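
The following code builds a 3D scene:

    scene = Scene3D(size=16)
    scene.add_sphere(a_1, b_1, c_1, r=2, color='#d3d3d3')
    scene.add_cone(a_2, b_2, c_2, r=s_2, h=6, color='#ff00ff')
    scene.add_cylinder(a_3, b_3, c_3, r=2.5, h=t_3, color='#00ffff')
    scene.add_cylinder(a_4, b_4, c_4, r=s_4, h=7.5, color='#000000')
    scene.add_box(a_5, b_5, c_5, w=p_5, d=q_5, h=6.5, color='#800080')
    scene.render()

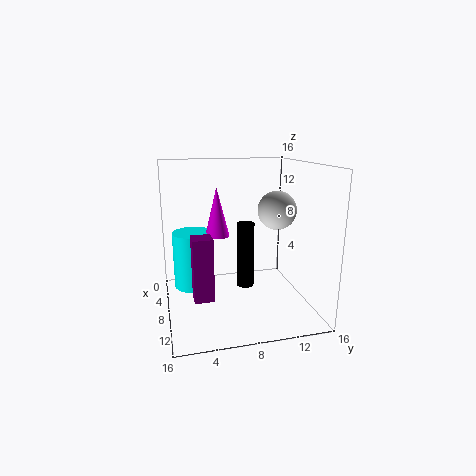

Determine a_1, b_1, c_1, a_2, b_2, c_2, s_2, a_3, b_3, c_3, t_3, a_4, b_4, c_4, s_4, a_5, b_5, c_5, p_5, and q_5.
a_1 = 10.5, b_1 = 11.5, c_1 = 11.5, a_2 = 3.5, b_2 = 6.5, c_2 = 7, s_2 = 1.5, a_3 = 3, b_3 = 3.5, c_3 = 0.5, t_3 = 7, a_4 = 7.5, b_4 = 9, c_4 = 2, s_4 = 1, a_5 = 10.5, b_5 = 2.5, c_5 = 3, p_5 = 2, q_5 = 2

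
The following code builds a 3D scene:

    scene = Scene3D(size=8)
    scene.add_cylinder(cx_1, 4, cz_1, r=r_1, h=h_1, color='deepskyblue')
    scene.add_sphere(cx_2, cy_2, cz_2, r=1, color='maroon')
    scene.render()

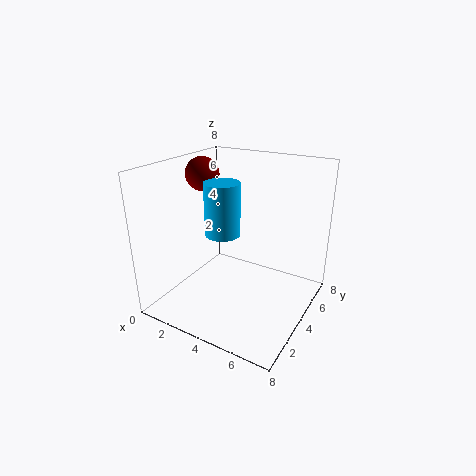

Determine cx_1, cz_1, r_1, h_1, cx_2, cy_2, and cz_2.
cx_1 = 3, cz_1 = 4, r_1 = 1, h_1 = 3, cx_2 = 1, cy_2 = 5, cz_2 = 7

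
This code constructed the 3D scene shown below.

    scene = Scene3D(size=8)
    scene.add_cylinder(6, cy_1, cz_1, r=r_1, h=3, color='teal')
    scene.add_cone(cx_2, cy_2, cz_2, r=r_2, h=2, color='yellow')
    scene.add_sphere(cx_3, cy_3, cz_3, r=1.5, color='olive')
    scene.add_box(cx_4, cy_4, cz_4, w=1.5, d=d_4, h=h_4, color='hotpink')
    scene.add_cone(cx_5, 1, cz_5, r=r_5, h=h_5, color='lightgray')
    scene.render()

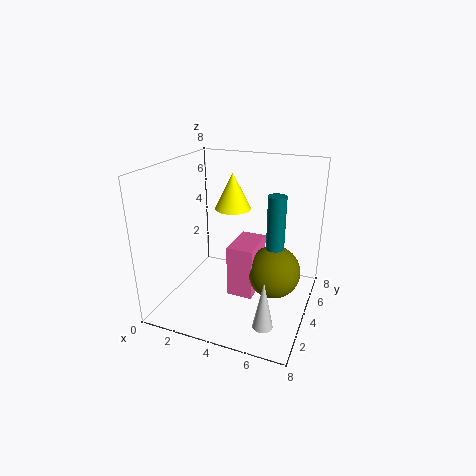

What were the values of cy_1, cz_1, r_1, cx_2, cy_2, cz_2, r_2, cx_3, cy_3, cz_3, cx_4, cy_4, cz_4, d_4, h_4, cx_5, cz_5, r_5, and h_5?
cy_1 = 4.5, cz_1 = 3.5, r_1 = 0.5, cx_2 = 3.5, cy_2 = 4.5, cz_2 = 5.5, r_2 = 1, cx_3 = 6, cy_3 = 4.5, cz_3 = 2, cx_4 = 3.5, cy_4 = 3.5, cz_4 = 0.5, d_4 = 2.5, h_4 = 3, cx_5 = 6.5, cz_5 = 1, r_5 = 0.5, h_5 = 2.5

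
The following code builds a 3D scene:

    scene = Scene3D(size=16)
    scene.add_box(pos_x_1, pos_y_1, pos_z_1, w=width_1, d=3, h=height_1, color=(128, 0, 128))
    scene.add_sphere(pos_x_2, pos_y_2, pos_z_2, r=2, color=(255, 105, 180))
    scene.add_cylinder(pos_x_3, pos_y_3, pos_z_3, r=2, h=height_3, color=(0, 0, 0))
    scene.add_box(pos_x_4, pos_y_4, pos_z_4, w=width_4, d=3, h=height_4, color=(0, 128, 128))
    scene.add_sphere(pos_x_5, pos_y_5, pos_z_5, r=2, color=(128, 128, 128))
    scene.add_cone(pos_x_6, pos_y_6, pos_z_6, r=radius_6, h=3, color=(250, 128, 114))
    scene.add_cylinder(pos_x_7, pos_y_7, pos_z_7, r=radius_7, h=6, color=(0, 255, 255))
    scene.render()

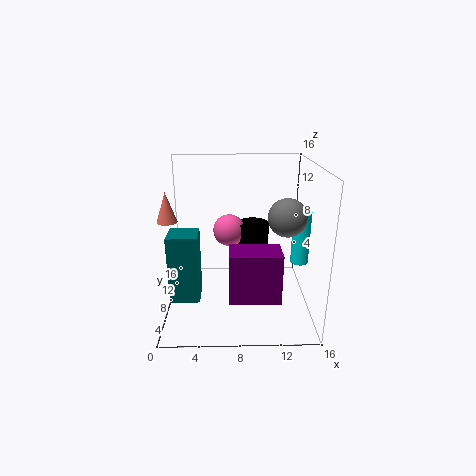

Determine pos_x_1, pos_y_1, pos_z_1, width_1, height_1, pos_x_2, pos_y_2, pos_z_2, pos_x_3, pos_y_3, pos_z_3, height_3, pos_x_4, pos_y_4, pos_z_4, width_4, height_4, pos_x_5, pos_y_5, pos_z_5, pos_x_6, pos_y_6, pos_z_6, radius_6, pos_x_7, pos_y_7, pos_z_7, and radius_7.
pos_x_1 = 7, pos_y_1 = 1, pos_z_1 = 4, width_1 = 5, height_1 = 5, pos_x_2 = 7, pos_y_2 = 13, pos_z_2 = 7, pos_x_3 = 10, pos_y_3 = 13, pos_z_3 = 2, height_3 = 6, pos_x_4 = 1, pos_y_4 = 3, pos_z_4 = 3, width_4 = 3, height_4 = 7, pos_x_5 = 13, pos_y_5 = 6, pos_z_5 = 11, pos_x_6 = 1, pos_y_6 = 5, pos_z_6 = 11, radius_6 = 1, pos_x_7 = 15, pos_y_7 = 8, pos_z_7 = 5, radius_7 = 1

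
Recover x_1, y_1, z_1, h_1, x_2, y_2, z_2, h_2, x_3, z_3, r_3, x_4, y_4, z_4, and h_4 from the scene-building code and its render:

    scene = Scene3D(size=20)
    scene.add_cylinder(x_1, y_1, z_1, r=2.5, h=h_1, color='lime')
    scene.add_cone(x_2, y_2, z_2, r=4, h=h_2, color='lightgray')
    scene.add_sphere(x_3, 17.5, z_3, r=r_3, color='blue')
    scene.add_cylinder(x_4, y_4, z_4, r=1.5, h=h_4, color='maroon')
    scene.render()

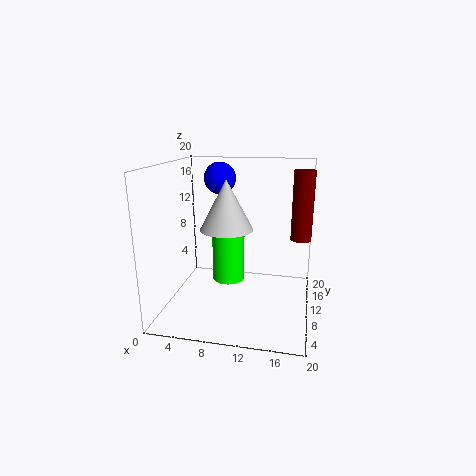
x_1 = 7.5; y_1 = 14.5; z_1 = 1.5; h_1 = 10; x_2 = 7.5; y_2 = 13.5; z_2 = 10; h_2 = 7.5; x_3 = 5.5; z_3 = 17; r_3 = 2.5; x_4 = 18.5; y_4 = 14; z_4 = 9; h_4 = 10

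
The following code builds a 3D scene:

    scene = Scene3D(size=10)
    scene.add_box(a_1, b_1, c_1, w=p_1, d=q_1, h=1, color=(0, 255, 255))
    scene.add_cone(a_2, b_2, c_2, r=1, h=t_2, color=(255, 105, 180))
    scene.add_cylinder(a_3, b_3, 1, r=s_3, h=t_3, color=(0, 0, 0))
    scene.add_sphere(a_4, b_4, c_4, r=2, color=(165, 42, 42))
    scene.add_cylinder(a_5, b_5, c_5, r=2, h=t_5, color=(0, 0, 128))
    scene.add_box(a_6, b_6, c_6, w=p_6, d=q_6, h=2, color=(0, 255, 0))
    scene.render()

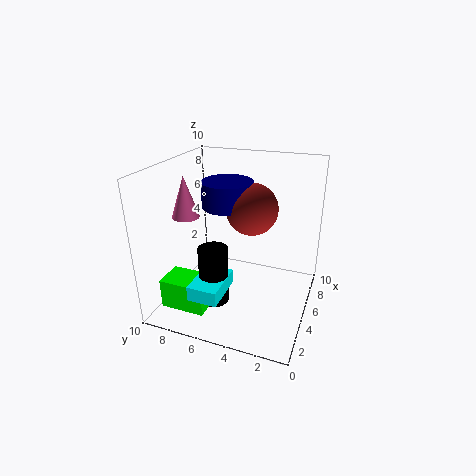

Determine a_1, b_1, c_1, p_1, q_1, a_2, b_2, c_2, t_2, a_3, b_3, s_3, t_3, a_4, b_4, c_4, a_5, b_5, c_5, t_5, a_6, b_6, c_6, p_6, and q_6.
a_1 = 1; b_1 = 5; c_1 = 2; p_1 = 3; q_1 = 2; a_2 = 5; b_2 = 9; c_2 = 6; t_2 = 3; a_3 = 3; b_3 = 6; s_3 = 1; t_3 = 4; a_4 = 8; b_4 = 5; c_4 = 6; a_5 = 8; b_5 = 7; c_5 = 6; t_5 = 2; a_6 = 1; b_6 = 6; c_6 = 1; p_6 = 2; q_6 = 3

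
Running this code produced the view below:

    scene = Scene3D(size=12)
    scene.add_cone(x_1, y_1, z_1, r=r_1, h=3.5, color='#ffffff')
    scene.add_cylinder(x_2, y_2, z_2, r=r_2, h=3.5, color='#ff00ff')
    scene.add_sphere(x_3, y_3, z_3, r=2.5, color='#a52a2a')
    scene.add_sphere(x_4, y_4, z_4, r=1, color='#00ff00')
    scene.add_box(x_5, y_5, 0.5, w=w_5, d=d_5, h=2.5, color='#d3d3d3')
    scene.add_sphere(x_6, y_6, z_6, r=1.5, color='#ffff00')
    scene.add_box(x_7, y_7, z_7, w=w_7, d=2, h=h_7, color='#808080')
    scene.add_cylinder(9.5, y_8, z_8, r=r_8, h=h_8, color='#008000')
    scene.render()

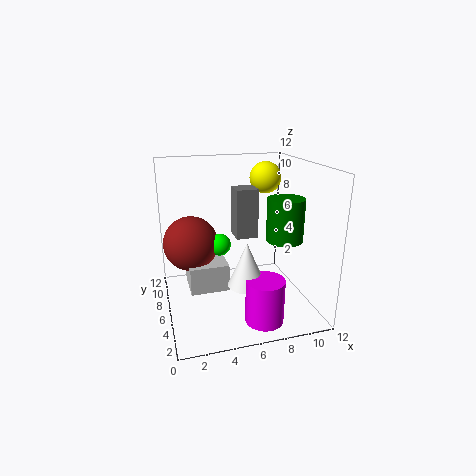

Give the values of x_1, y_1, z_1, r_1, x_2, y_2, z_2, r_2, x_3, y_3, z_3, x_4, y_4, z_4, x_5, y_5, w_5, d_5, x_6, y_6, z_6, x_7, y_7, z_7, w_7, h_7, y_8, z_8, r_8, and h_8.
x_1 = 6; y_1 = 3.5; z_1 = 3; r_1 = 1.5; x_2 = 7; y_2 = 2; z_2 = 0.5; r_2 = 1.5; x_3 = 2.5; y_3 = 9.5; z_3 = 4.5; x_4 = 5; y_4 = 8.5; z_4 = 4.5; x_5 = 2; y_5 = 7; w_5 = 3.5; d_5 = 3.5; x_6 = 10; y_6 = 10.5; z_6 = 10; x_7 = 6.5; y_7 = 8; z_7 = 5; w_7 = 2; h_7 = 4.5; y_8 = 4.5; z_8 = 6; r_8 = 1.5; h_8 = 3.5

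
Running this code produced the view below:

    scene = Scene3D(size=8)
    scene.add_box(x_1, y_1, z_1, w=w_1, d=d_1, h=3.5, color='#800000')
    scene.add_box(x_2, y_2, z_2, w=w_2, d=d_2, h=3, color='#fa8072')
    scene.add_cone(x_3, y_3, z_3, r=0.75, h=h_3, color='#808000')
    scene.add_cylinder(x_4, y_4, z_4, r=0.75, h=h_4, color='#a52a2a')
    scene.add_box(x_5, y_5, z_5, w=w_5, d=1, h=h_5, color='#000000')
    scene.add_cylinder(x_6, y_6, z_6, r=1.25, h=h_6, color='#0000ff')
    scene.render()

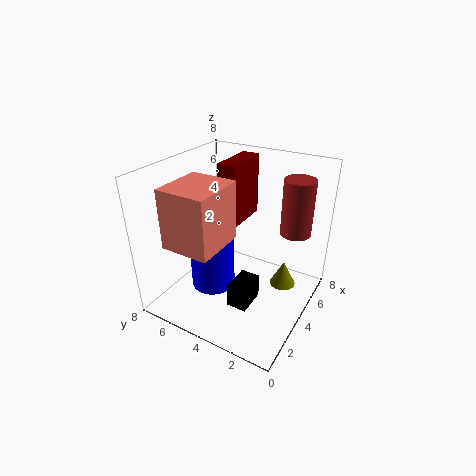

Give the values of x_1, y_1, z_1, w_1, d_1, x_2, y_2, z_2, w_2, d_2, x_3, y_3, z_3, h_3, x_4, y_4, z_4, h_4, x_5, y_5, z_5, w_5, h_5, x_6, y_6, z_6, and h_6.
x_1 = 4; y_1 = 4.25; z_1 = 4.5; w_1 = 2.75; d_1 = 1; x_2 = 0.25; y_2 = 3.5; z_2 = 4.75; w_2 = 2.75; d_2 = 2.5; x_3 = 5.5; y_3 = 1.75; z_3 = 0.75; h_3 = 1.5; x_4 = 4; y_4 = 0.75; z_4 = 5.25; h_4 = 2.75; x_5 = 1.25; y_5 = 2; z_5 = 1.75; w_5 = 1.5; h_5 = 1.25; x_6 = 3.25; y_6 = 5.25; z_6 = 1; h_6 = 3.5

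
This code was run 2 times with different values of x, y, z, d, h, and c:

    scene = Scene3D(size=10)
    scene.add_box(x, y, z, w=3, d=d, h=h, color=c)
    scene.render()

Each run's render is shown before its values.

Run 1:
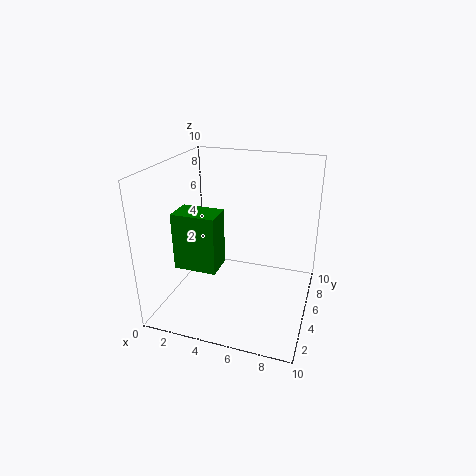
x = 1; y = 3; z = 3; d = 2; h = 4; c = 'green'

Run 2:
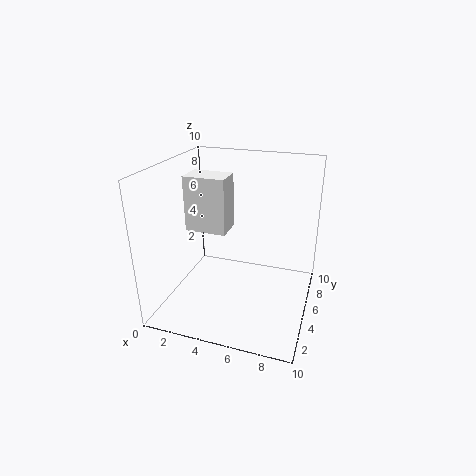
x = 1; y = 5; z = 5; d = 2; h = 4; c = 'white'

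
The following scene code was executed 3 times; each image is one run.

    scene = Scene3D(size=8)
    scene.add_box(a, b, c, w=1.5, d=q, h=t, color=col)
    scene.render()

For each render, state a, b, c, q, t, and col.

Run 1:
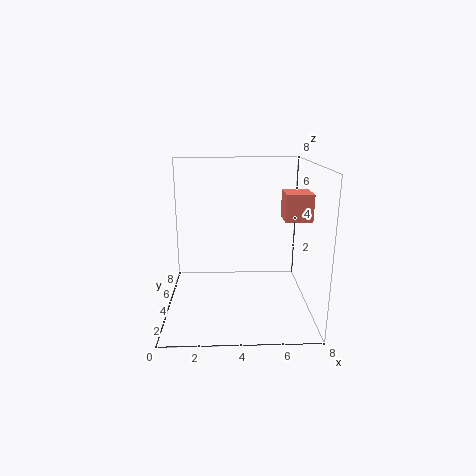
a = 6.5, b = 3.5, c = 5, q = 1.5, t = 1.5, col = 'salmon'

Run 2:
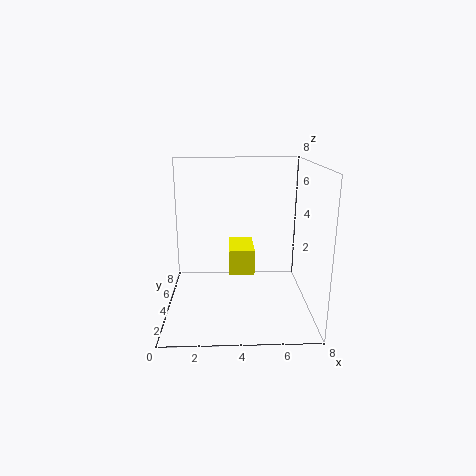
a = 3.5, b = 4.5, c = 1.5, q = 2.5, t = 1.5, col = 'yellow'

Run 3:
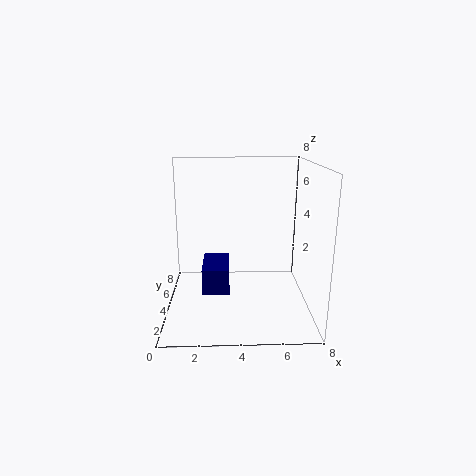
a = 2, b = 3, c = 1, q = 2.5, t = 1.5, col = 'navy'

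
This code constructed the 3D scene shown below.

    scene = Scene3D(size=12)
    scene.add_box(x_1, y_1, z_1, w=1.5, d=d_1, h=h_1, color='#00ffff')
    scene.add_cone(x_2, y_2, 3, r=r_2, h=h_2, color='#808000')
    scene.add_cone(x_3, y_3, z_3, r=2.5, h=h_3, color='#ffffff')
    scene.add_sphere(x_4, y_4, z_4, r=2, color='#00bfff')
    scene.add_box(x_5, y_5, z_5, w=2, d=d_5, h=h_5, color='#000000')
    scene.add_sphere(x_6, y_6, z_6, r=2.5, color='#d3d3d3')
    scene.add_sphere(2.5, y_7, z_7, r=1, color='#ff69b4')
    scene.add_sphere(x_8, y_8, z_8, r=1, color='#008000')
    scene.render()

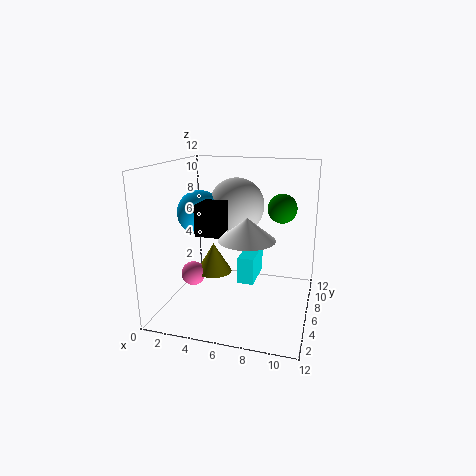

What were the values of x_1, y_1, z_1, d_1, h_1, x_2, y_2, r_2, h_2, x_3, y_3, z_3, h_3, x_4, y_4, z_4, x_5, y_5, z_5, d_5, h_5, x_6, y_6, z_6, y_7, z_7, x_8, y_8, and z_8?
x_1 = 5.5, y_1 = 7.5, z_1 = 1, d_1 = 4, h_1 = 2.5, x_2 = 4, y_2 = 5.5, r_2 = 1.5, h_2 = 2.5, x_3 = 6.5, y_3 = 7, z_3 = 5.5, h_3 = 2, x_4 = 2, y_4 = 7.5, z_4 = 7.5, x_5 = 3, y_5 = 4, z_5 = 6.5, d_5 = 2.5, h_5 = 2.5, x_6 = 5, y_6 = 9, z_6 = 8, y_7 = 4.5, z_7 = 3, x_8 = 10, y_8 = 3, z_8 = 9.5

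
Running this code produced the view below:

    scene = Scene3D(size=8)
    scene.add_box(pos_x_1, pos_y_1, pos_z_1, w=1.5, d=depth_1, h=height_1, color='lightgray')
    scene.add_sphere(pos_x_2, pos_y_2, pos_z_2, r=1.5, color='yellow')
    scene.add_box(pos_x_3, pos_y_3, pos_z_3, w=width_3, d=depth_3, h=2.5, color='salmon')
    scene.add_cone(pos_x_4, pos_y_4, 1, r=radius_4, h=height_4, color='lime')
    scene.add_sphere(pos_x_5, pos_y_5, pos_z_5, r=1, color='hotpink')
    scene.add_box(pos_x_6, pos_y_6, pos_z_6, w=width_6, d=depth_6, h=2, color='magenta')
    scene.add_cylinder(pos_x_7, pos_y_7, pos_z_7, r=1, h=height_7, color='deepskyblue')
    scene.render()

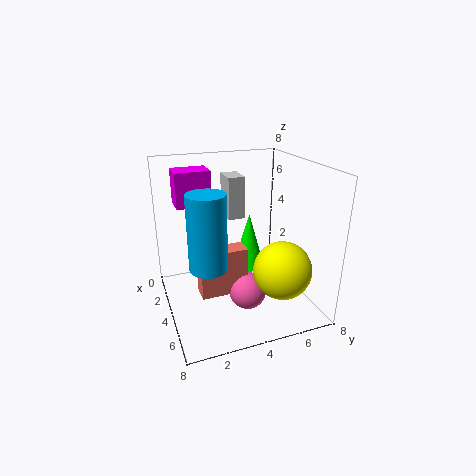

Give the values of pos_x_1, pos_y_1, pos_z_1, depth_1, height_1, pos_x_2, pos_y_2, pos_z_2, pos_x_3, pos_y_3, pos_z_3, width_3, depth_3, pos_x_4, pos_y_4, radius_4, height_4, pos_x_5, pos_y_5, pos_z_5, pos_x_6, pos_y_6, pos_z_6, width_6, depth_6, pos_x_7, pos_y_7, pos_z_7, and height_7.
pos_x_1 = 1
pos_y_1 = 4
pos_z_1 = 4.5
depth_1 = 1
height_1 = 2.5
pos_x_2 = 6.5
pos_y_2 = 5.5
pos_z_2 = 3
pos_x_3 = 4.5
pos_y_3 = 1.5
pos_z_3 = 1.5
width_3 = 1
depth_3 = 2.5
pos_x_4 = 2
pos_y_4 = 5.5
radius_4 = 1
height_4 = 3.5
pos_x_5 = 5.5
pos_y_5 = 4
pos_z_5 = 1.5
pos_x_6 = 1
pos_y_6 = 1
pos_z_6 = 5.5
width_6 = 1.5
depth_6 = 2
pos_x_7 = 5
pos_y_7 = 2
pos_z_7 = 3
height_7 = 4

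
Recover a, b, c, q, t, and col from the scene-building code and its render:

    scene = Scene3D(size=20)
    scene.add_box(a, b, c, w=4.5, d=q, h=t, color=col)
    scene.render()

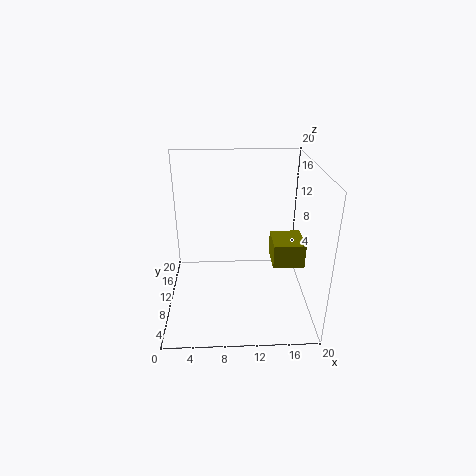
a = 15
b = 9
c = 5.5
q = 5
t = 3.5
col = 'olive'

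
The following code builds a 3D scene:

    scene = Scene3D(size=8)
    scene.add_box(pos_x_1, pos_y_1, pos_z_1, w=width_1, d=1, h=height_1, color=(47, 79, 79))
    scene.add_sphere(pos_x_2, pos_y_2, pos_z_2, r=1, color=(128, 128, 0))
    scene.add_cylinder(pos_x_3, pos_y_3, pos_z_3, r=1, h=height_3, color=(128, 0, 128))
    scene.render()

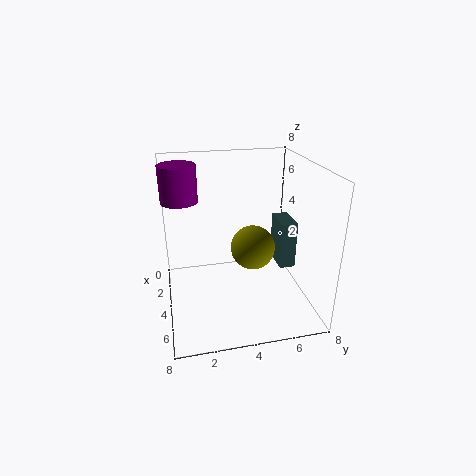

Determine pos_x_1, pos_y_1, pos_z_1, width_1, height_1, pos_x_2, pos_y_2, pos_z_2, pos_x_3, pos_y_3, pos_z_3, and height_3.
pos_x_1 = 1; pos_y_1 = 7; pos_z_1 = 1; width_1 = 2; height_1 = 3; pos_x_2 = 7; pos_y_2 = 4; pos_z_2 = 5; pos_x_3 = 3; pos_y_3 = 1; pos_z_3 = 6; height_3 = 2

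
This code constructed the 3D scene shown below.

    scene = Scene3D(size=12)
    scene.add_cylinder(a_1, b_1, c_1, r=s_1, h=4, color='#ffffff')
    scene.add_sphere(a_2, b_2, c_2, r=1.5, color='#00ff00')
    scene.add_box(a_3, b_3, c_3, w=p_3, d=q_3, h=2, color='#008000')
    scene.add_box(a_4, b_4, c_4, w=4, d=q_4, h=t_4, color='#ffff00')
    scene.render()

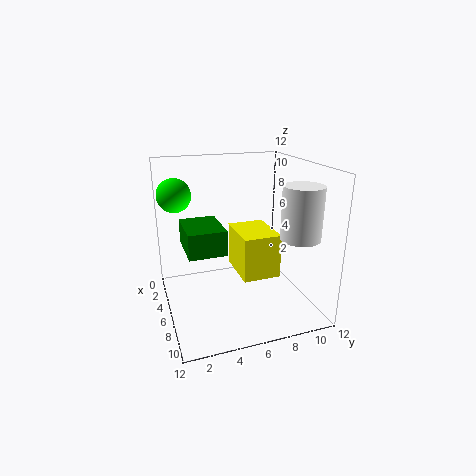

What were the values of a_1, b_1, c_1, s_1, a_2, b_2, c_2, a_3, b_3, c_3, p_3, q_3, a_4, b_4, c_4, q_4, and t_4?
a_1 = 10, b_1 = 9.5, c_1 = 7, s_1 = 1.5, a_2 = 2, b_2 = 1.5, c_2 = 9, a_3 = 4, b_3 = 1.5, c_3 = 5.5, p_3 = 4, q_3 = 3, a_4 = 5, b_4 = 5.5, c_4 = 3.5, q_4 = 3, t_4 = 3.5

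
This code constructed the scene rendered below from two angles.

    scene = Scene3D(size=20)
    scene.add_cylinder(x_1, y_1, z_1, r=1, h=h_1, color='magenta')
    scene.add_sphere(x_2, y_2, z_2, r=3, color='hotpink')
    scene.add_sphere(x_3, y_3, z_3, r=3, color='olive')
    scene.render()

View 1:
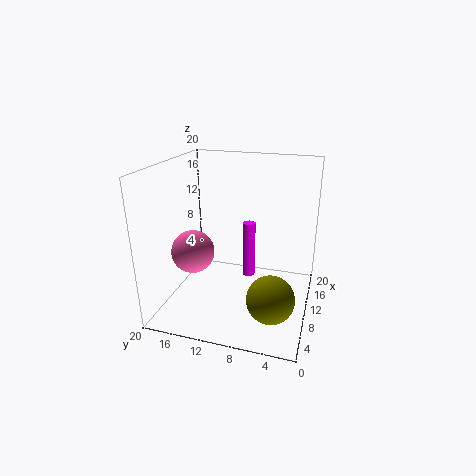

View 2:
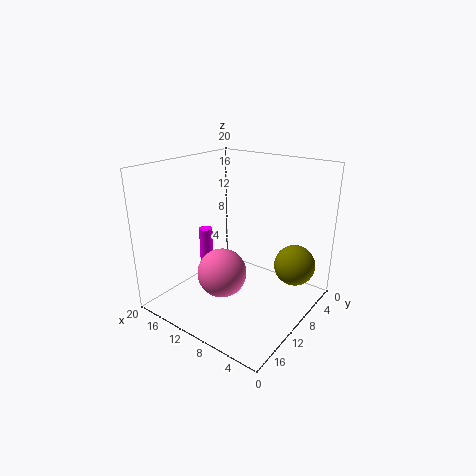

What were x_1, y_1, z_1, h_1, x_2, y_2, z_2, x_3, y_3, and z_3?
x_1 = 16, y_1 = 10, z_1 = 1, h_1 = 9, x_2 = 8, y_2 = 16, z_2 = 8, x_3 = 4, y_3 = 4, z_3 = 5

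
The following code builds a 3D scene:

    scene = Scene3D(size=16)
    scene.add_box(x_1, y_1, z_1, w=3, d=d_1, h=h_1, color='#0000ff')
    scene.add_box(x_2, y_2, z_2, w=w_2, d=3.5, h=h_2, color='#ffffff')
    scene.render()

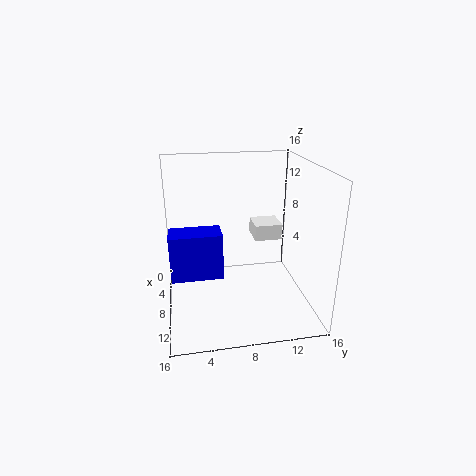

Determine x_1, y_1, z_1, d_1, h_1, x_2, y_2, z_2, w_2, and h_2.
x_1 = 7.5
y_1 = 0.5
z_1 = 4.5
d_1 = 5.5
h_1 = 5
x_2 = 0.5
y_2 = 11
z_2 = 5.5
w_2 = 3.5
h_2 = 2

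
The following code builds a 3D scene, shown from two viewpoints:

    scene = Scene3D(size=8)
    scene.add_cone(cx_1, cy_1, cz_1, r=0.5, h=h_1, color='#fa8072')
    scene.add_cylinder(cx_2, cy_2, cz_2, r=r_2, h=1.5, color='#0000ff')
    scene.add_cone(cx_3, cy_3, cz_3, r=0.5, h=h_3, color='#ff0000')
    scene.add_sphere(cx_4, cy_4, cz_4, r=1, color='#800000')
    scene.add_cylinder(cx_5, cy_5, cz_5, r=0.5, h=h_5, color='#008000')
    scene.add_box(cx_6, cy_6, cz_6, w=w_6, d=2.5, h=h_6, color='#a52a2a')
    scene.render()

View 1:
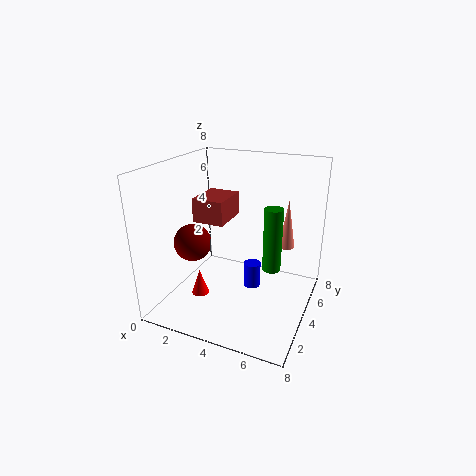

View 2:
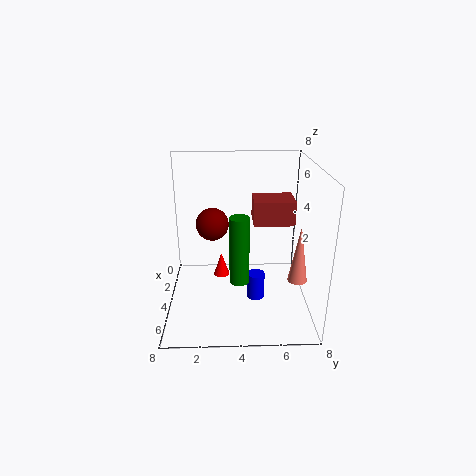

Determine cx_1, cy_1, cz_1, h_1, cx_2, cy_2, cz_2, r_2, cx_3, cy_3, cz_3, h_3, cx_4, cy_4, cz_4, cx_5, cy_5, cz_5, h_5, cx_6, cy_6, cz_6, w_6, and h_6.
cx_1 = 6
cy_1 = 7
cz_1 = 2.5
h_1 = 3
cx_2 = 4.5
cy_2 = 5
cz_2 = 0.5
r_2 = 0.5
cx_3 = 2
cy_3 = 3
cz_3 = 0.5
h_3 = 1.5
cx_4 = 2
cy_4 = 2.5
cz_4 = 4
cx_5 = 6
cy_5 = 4
cz_5 = 2.5
h_5 = 3.5
cx_6 = 0.5
cy_6 = 5
cz_6 = 4
w_6 = 2
h_6 = 1.5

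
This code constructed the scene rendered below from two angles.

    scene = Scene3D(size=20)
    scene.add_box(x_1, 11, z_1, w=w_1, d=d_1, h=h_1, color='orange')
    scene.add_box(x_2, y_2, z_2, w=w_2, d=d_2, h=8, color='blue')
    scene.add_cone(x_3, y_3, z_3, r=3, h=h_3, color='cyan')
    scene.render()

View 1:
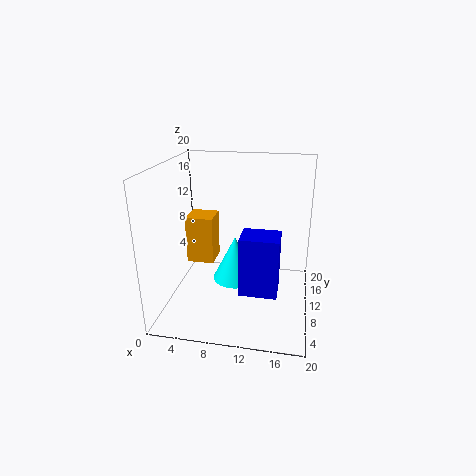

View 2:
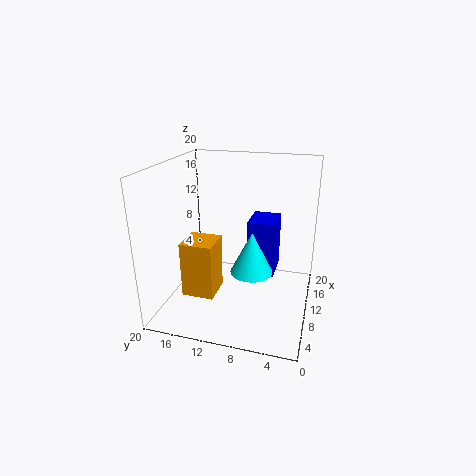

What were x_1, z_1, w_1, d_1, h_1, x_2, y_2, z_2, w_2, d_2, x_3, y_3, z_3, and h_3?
x_1 = 2, z_1 = 5, w_1 = 4, d_1 = 4, h_1 = 7, x_2 = 11, y_2 = 5, z_2 = 4, w_2 = 5, d_2 = 4, x_3 = 10, y_3 = 8, z_3 = 5, h_3 = 6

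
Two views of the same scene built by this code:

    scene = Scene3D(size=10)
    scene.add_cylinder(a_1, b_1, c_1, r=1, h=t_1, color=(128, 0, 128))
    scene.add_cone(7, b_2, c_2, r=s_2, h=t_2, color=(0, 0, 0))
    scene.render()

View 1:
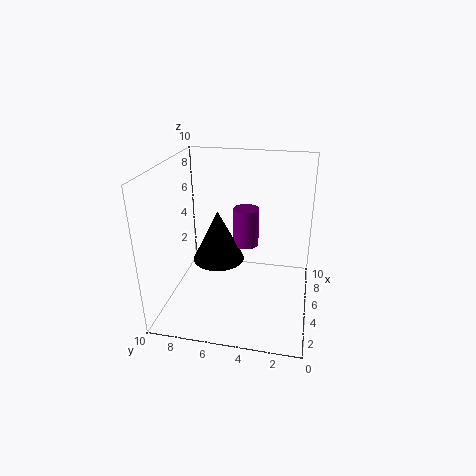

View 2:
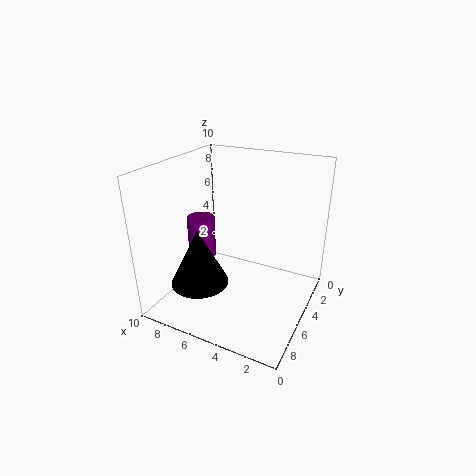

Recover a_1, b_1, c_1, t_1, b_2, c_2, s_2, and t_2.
a_1 = 8, b_1 = 5, c_1 = 3, t_1 = 3, b_2 = 7, c_2 = 2, s_2 = 2, t_2 = 4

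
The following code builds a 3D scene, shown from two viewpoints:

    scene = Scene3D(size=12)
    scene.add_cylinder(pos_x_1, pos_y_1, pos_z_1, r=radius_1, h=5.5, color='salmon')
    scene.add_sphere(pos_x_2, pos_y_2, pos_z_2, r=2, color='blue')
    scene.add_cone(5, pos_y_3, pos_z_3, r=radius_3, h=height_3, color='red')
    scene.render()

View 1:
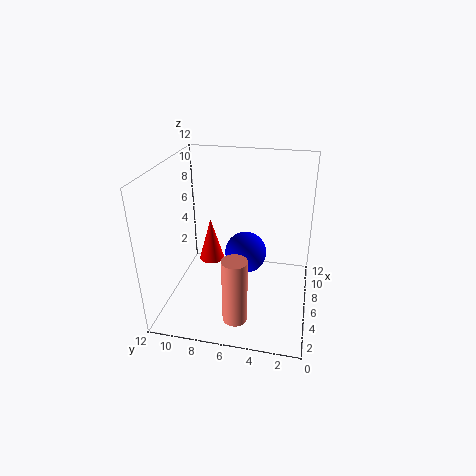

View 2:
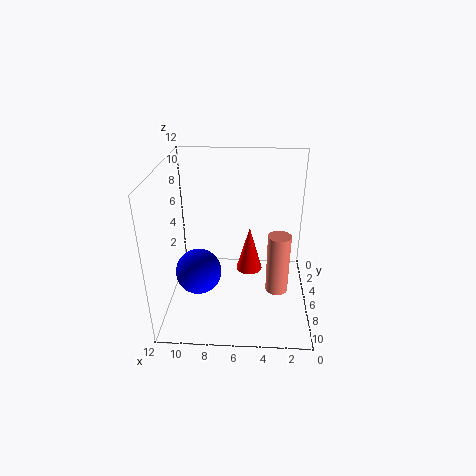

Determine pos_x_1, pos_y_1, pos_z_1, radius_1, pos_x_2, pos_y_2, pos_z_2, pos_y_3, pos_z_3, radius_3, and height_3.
pos_x_1 = 2.5; pos_y_1 = 5.5; pos_z_1 = 0.5; radius_1 = 1; pos_x_2 = 9.5; pos_y_2 = 6; pos_z_2 = 2.5; pos_y_3 = 8; pos_z_3 = 4.5; radius_3 = 1; height_3 = 3.5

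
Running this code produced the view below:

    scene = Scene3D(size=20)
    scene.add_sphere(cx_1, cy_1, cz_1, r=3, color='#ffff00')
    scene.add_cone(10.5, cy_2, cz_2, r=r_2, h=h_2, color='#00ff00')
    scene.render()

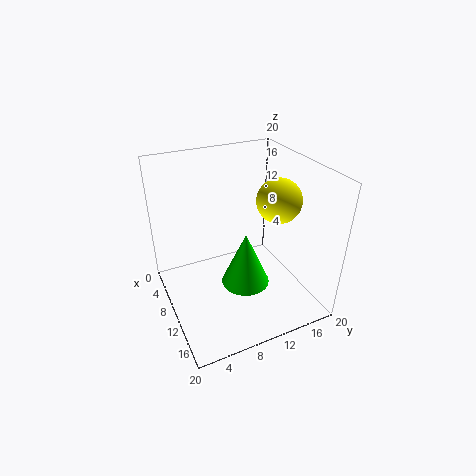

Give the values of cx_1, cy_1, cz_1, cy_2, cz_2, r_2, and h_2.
cx_1 = 12
cy_1 = 15
cz_1 = 15.5
cy_2 = 11
cz_2 = 2.5
r_2 = 3.5
h_2 = 8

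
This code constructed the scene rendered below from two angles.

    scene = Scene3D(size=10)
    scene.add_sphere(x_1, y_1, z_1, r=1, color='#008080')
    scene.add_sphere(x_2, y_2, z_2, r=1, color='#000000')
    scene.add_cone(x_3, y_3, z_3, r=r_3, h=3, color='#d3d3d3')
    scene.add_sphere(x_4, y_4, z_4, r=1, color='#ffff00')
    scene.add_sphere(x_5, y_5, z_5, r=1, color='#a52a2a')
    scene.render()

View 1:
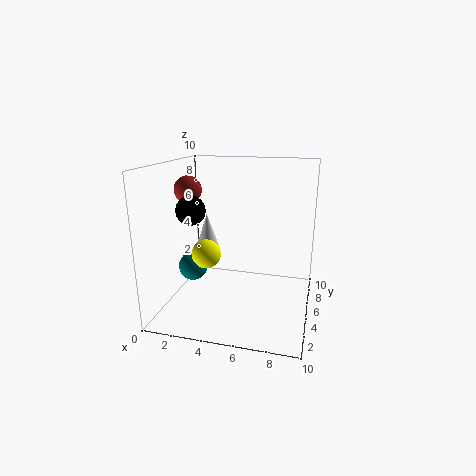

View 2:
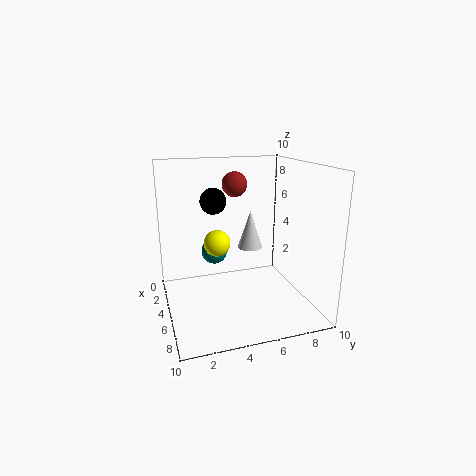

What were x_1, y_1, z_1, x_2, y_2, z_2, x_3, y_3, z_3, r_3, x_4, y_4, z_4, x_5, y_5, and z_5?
x_1 = 2, y_1 = 4, z_1 = 3, x_2 = 2, y_2 = 4, z_2 = 7, x_3 = 2, y_3 = 7, z_3 = 3, r_3 = 1, x_4 = 3, y_4 = 4, z_4 = 4, x_5 = 1, y_5 = 6, z_5 = 8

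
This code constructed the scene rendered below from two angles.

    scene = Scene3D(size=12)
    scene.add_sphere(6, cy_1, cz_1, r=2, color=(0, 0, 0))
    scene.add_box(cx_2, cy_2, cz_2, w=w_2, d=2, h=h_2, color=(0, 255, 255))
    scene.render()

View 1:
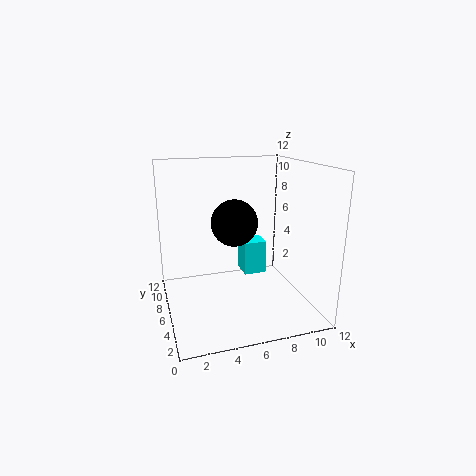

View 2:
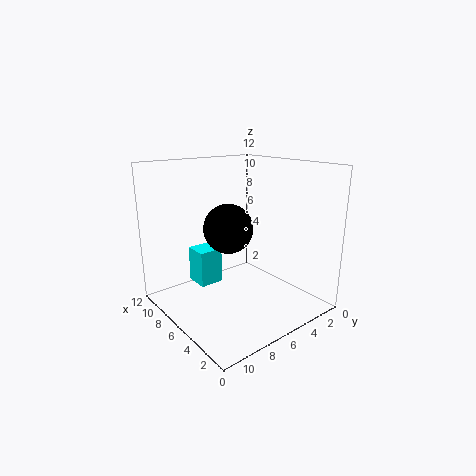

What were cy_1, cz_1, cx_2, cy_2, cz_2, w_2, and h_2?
cy_1 = 7; cz_1 = 7; cx_2 = 7; cy_2 = 7; cz_2 = 2; w_2 = 2; h_2 = 3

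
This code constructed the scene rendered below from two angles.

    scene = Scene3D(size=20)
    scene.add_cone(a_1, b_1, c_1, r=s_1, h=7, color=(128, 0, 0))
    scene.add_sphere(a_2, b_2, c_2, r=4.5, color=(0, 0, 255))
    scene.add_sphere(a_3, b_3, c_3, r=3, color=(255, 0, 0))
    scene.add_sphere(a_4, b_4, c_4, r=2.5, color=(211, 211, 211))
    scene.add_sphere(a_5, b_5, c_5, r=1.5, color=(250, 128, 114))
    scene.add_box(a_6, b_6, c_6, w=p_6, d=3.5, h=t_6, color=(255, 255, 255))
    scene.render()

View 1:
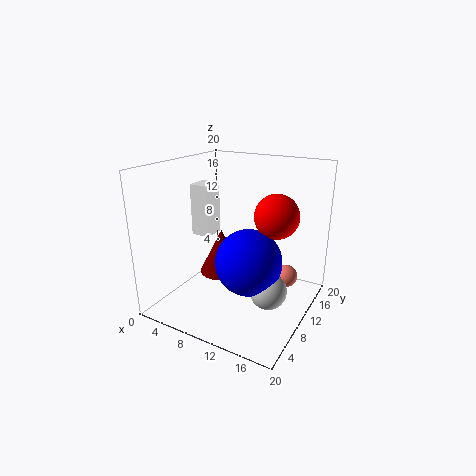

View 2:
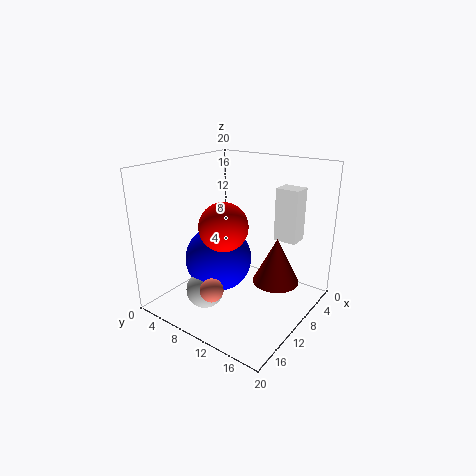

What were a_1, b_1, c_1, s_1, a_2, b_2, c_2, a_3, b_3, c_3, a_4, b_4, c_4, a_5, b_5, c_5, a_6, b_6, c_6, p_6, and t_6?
a_1 = 5, b_1 = 13.5, c_1 = 2, s_1 = 3.5, a_2 = 12.5, b_2 = 8.5, c_2 = 7.5, a_3 = 15, b_3 = 11.5, c_3 = 13.5, a_4 = 15.5, b_4 = 8.5, c_4 = 4, a_5 = 17, b_5 = 11, c_5 = 5.5, a_6 = 0.5, b_6 = 12, c_6 = 8, p_6 = 3, t_6 = 8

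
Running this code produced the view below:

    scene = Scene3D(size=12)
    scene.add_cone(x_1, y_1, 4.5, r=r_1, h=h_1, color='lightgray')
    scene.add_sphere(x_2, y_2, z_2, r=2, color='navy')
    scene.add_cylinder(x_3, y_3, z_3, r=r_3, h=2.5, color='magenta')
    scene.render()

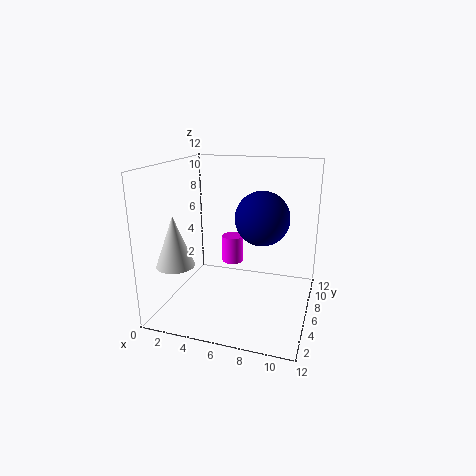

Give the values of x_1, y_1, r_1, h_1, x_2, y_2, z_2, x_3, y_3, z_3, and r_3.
x_1 = 2, y_1 = 2.5, r_1 = 1.5, h_1 = 4, x_2 = 8.5, y_2 = 4, z_2 = 8.5, x_3 = 4.5, y_3 = 9, z_3 = 2.5, r_3 = 1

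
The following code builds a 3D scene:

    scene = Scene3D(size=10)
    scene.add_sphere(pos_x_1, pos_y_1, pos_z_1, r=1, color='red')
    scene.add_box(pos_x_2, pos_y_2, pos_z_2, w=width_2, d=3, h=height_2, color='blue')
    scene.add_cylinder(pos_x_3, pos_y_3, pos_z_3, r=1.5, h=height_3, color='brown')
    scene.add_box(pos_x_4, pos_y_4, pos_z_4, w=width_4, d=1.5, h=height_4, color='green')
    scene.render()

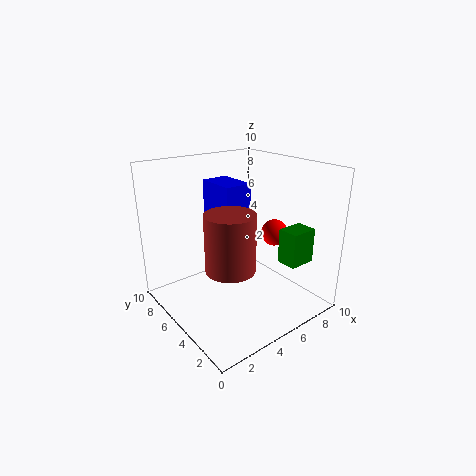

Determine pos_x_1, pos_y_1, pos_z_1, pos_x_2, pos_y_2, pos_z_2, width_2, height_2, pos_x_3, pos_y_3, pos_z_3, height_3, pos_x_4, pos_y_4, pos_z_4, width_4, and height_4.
pos_x_1 = 8.5; pos_y_1 = 5; pos_z_1 = 4.5; pos_x_2 = 4.5; pos_y_2 = 5.5; pos_z_2 = 5.5; width_2 = 2; height_2 = 3; pos_x_3 = 2.5; pos_y_3 = 2.5; pos_z_3 = 4.5; height_3 = 3.5; pos_x_4 = 7.5; pos_y_4 = 2; pos_z_4 = 3; width_4 = 2; height_4 = 2.5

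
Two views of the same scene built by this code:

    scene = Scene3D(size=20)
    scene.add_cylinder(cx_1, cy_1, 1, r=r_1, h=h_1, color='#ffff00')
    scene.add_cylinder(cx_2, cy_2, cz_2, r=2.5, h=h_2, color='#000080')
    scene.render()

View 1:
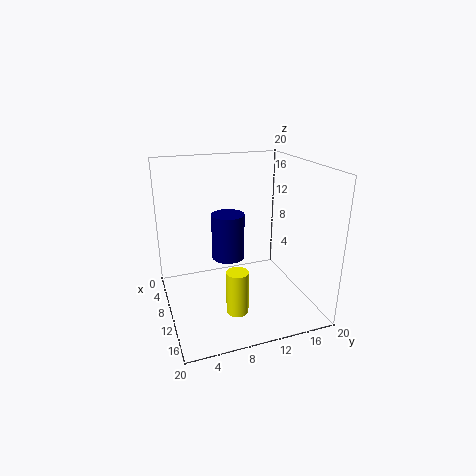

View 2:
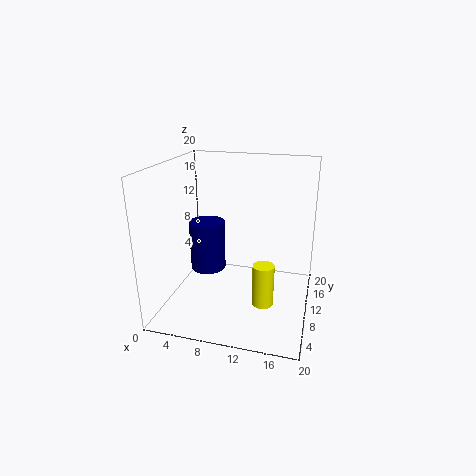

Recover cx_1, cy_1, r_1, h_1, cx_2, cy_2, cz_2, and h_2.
cx_1 = 14, cy_1 = 8.5, r_1 = 1.5, h_1 = 6, cx_2 = 5.5, cy_2 = 10, cz_2 = 5, h_2 = 7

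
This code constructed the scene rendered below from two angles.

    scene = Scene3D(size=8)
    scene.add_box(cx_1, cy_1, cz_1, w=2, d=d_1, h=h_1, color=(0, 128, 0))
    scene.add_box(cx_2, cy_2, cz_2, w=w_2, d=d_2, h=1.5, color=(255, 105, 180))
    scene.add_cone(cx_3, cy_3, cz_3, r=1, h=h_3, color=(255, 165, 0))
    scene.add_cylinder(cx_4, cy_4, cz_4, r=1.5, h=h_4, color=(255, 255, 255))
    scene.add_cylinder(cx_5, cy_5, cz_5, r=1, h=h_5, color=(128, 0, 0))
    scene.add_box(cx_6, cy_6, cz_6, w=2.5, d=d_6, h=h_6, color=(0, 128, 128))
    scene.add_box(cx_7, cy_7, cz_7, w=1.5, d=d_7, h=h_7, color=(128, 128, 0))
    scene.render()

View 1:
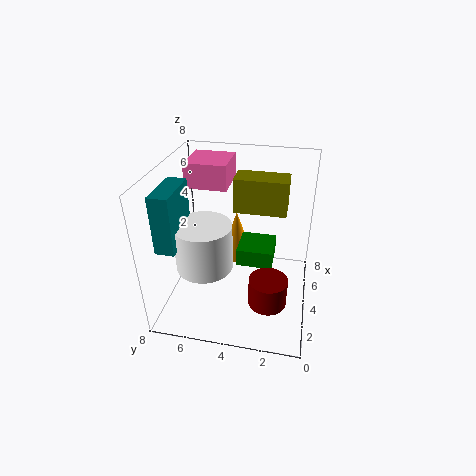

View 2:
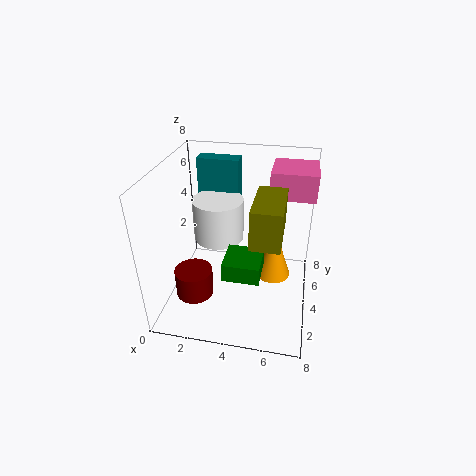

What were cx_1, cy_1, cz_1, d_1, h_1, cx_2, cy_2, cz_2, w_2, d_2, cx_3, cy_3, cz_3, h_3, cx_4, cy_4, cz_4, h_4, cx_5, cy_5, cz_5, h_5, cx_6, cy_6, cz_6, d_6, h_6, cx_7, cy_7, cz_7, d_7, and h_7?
cx_1 = 3.5; cy_1 = 2; cz_1 = 2.5; d_1 = 2; h_1 = 1; cx_2 = 5.5; cy_2 = 5; cz_2 = 6; w_2 = 2.5; d_2 = 2.5; cx_3 = 6; cy_3 = 4.5; cz_3 = 1.5; h_3 = 3; cx_4 = 2.5; cy_4 = 5.5; cz_4 = 3; h_4 = 2.5; cx_5 = 2; cy_5 = 2; cz_5 = 1.5; h_5 = 1.5; cx_6 = 1; cy_6 = 6.5; cz_6 = 4.5; d_6 = 1; h_6 = 3; cx_7 = 5; cy_7 = 1.5; cz_7 = 5; d_7 = 3; h_7 = 2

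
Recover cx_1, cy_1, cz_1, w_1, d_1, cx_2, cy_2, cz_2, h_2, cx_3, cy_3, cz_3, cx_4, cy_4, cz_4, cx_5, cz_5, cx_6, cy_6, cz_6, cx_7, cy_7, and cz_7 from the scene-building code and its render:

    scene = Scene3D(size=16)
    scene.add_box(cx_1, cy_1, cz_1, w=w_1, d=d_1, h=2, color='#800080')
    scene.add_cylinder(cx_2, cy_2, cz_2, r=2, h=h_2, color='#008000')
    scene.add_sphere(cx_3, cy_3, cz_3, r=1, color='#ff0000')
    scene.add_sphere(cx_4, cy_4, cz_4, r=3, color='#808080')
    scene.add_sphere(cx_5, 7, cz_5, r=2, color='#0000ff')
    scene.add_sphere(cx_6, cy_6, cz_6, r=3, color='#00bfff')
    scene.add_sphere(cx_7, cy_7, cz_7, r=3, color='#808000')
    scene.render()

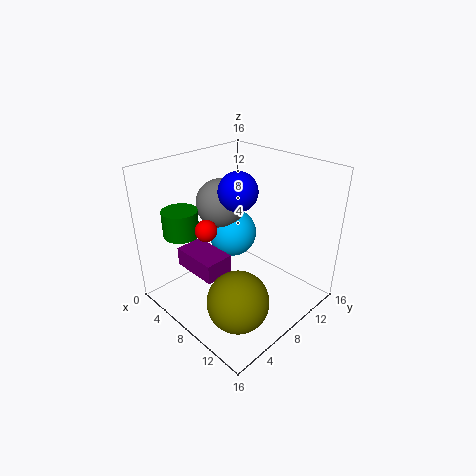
cx_1 = 5
cy_1 = 2
cz_1 = 6
w_1 = 5
d_1 = 3
cx_2 = 3
cy_2 = 4
cz_2 = 8
h_2 = 3
cx_3 = 10
cy_3 = 2
cz_3 = 12
cx_4 = 3
cy_4 = 10
cz_4 = 10
cx_5 = 9
cz_5 = 14
cx_6 = 4
cy_6 = 11
cz_6 = 6
cx_7 = 13
cy_7 = 3
cz_7 = 5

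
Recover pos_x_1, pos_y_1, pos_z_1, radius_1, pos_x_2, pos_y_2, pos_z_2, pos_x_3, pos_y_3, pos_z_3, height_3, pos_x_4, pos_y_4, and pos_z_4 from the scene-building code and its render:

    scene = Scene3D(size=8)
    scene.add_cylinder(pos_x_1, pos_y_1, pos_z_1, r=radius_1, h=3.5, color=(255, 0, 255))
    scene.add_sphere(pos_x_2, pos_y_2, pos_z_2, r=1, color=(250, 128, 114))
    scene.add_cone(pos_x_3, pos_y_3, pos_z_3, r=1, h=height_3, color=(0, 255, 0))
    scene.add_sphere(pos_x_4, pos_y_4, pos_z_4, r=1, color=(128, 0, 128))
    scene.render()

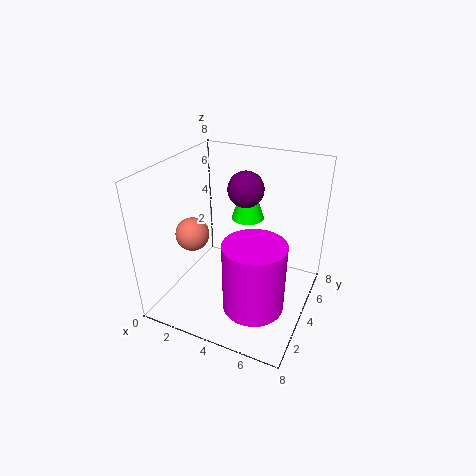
pos_x_1 = 6; pos_y_1 = 1.5; pos_z_1 = 2; radius_1 = 1.5; pos_x_2 = 1; pos_y_2 = 4; pos_z_2 = 3.5; pos_x_3 = 3.5; pos_y_3 = 6.5; pos_z_3 = 4; height_3 = 3; pos_x_4 = 4; pos_y_4 = 5; pos_z_4 = 6.5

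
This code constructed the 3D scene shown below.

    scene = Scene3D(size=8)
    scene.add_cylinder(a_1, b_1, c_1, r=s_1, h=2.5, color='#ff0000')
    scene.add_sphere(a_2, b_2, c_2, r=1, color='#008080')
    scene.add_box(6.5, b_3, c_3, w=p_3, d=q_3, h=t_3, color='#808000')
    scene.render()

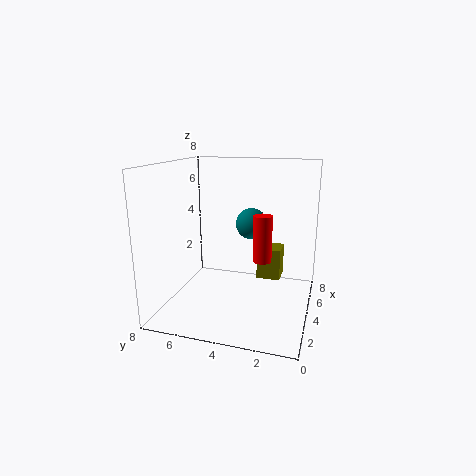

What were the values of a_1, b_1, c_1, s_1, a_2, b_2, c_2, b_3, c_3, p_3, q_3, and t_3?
a_1 = 3.5, b_1 = 2.5, c_1 = 3, s_1 = 0.5, a_2 = 7, b_2 = 4, c_2 = 4, b_3 = 2, c_3 = 0.5, p_3 = 1.5, q_3 = 1.5, t_3 = 2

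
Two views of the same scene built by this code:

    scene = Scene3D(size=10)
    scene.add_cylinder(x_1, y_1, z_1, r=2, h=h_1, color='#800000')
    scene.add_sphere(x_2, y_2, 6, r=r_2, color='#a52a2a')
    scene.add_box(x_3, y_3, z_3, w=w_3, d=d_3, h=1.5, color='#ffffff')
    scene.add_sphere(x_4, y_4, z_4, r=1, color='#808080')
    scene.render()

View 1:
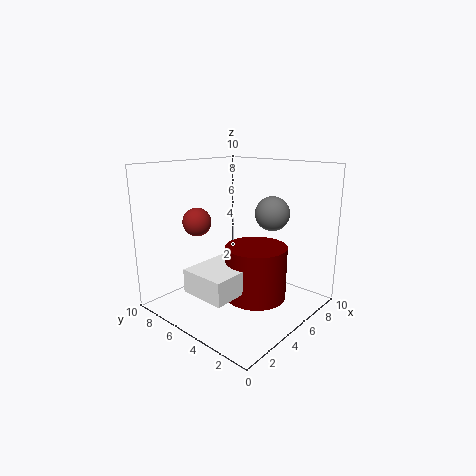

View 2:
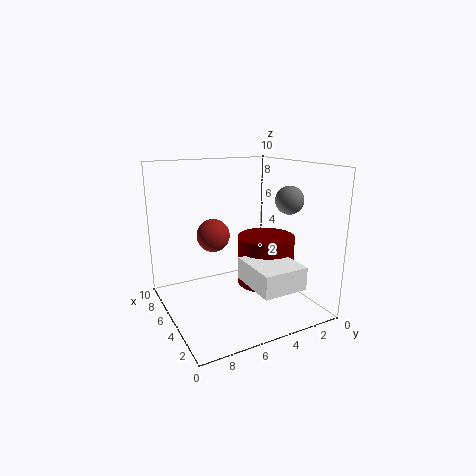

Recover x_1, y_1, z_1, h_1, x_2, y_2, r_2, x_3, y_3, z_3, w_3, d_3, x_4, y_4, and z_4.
x_1 = 4.5; y_1 = 3; z_1 = 1.5; h_1 = 3.5; x_2 = 3.5; y_2 = 7.5; r_2 = 1; x_3 = 0.5; y_3 = 2.5; z_3 = 2.5; w_3 = 3.5; d_3 = 3; x_4 = 4; y_4 = 1.5; z_4 = 7.5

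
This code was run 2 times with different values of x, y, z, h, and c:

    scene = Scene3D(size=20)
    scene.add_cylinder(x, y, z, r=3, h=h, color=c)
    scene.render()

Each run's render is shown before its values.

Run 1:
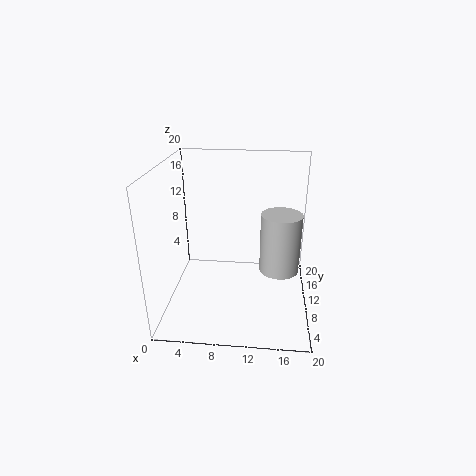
x = 16
y = 13
z = 3.5
h = 9
c = 'lightgray'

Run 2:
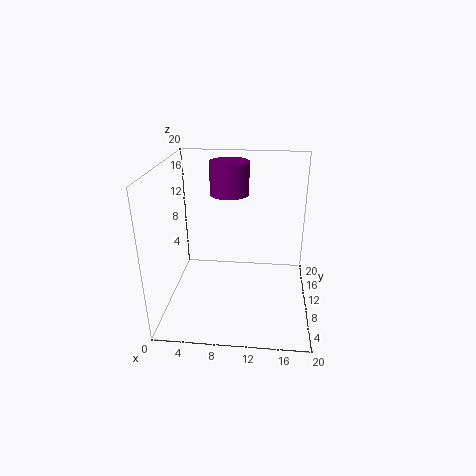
x = 8
y = 17
z = 14
h = 5
c = 'purple'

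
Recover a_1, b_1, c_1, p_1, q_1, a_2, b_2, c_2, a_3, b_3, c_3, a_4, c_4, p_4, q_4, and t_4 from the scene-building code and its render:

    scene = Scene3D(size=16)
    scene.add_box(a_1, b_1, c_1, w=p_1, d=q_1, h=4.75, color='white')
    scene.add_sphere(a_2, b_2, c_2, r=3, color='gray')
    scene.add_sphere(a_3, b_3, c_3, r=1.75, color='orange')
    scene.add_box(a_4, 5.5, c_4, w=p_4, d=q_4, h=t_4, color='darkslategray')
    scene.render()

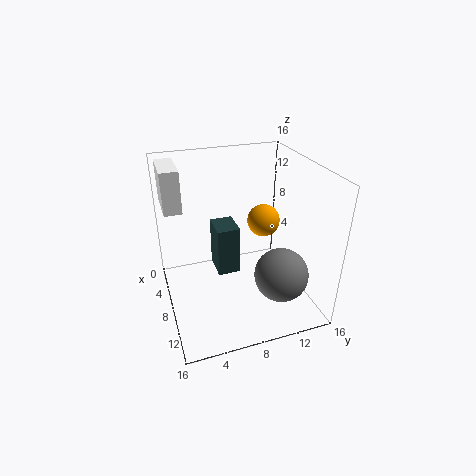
a_1 = 0.75
b_1 = 0.5
c_1 = 10.75
p_1 = 5
q_1 = 2
a_2 = 11.25
b_2 = 12
c_2 = 4.25
a_3 = 8.5
b_3 = 10.75
c_3 = 10
a_4 = 5.5
c_4 = 4
p_4 = 3.25
q_4 = 2.5
t_4 = 5.5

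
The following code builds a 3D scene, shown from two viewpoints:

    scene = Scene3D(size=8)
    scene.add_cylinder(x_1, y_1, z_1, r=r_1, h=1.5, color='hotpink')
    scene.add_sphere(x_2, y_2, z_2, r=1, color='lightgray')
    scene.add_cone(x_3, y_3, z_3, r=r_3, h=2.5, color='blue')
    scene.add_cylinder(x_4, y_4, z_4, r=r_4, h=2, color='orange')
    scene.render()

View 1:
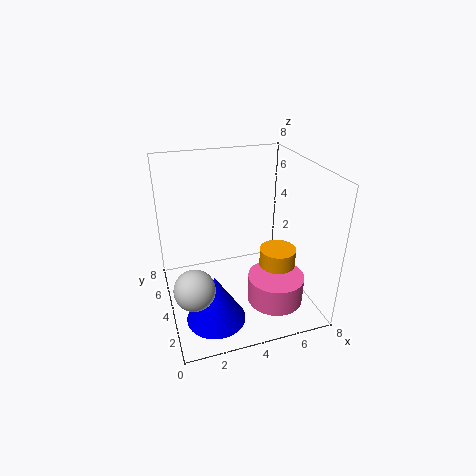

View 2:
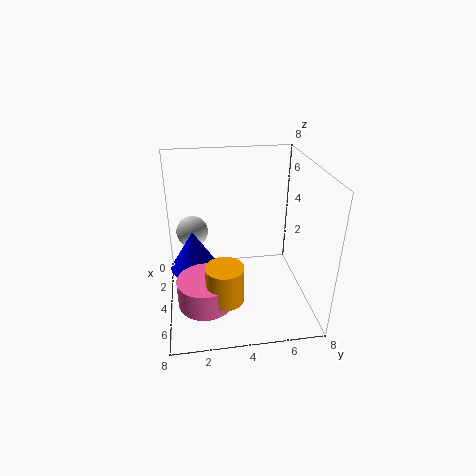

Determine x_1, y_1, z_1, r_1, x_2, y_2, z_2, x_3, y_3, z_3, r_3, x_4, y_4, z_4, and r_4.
x_1 = 5.5
y_1 = 2
z_1 = 1
r_1 = 1.5
x_2 = 1
y_2 = 1.5
z_2 = 3
x_3 = 2
y_3 = 1.5
z_3 = 1
r_3 = 1.5
x_4 = 6
y_4 = 3
z_4 = 1.5
r_4 = 1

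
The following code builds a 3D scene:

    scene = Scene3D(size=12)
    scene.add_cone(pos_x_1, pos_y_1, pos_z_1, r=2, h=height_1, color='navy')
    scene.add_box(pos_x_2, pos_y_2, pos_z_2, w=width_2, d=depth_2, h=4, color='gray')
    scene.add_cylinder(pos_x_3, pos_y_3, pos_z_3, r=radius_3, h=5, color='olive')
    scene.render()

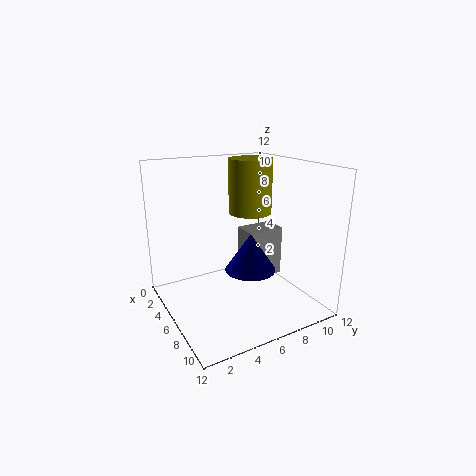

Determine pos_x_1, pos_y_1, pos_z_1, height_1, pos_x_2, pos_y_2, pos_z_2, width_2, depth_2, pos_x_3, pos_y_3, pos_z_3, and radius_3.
pos_x_1 = 8
pos_y_1 = 6
pos_z_1 = 4
height_1 = 3
pos_x_2 = 6
pos_y_2 = 6
pos_z_2 = 3
width_2 = 2
depth_2 = 3
pos_x_3 = 3
pos_y_3 = 9
pos_z_3 = 7
radius_3 = 2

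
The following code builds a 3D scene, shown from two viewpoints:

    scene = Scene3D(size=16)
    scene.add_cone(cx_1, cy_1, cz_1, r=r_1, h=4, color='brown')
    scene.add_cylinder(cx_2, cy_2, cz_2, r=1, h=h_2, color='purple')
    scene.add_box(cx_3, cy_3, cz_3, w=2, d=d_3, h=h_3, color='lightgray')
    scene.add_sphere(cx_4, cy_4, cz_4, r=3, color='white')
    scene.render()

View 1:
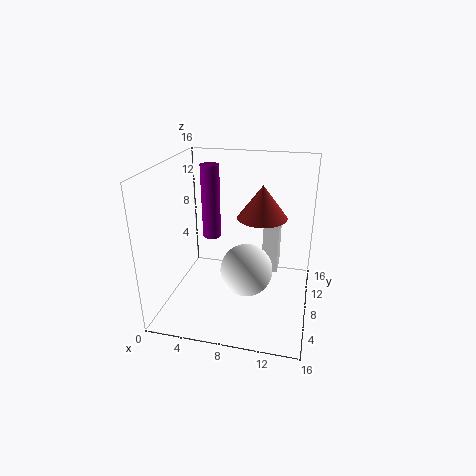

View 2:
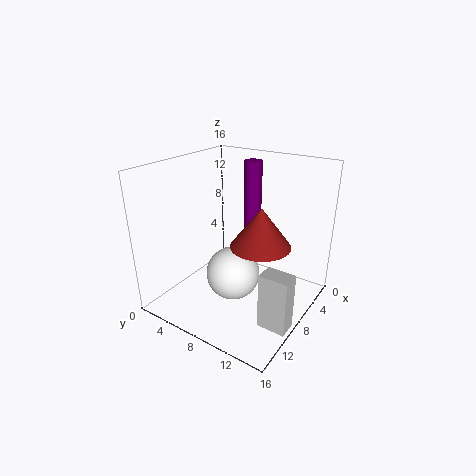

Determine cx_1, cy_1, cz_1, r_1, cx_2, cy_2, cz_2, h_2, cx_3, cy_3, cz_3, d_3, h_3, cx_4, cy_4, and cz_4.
cx_1 = 10
cy_1 = 12
cz_1 = 9
r_1 = 3
cx_2 = 5
cy_2 = 8
cz_2 = 8
h_2 = 8
cx_3 = 10
cy_3 = 13
cz_3 = 1
d_3 = 3
h_3 = 6
cx_4 = 9
cy_4 = 8
cz_4 = 4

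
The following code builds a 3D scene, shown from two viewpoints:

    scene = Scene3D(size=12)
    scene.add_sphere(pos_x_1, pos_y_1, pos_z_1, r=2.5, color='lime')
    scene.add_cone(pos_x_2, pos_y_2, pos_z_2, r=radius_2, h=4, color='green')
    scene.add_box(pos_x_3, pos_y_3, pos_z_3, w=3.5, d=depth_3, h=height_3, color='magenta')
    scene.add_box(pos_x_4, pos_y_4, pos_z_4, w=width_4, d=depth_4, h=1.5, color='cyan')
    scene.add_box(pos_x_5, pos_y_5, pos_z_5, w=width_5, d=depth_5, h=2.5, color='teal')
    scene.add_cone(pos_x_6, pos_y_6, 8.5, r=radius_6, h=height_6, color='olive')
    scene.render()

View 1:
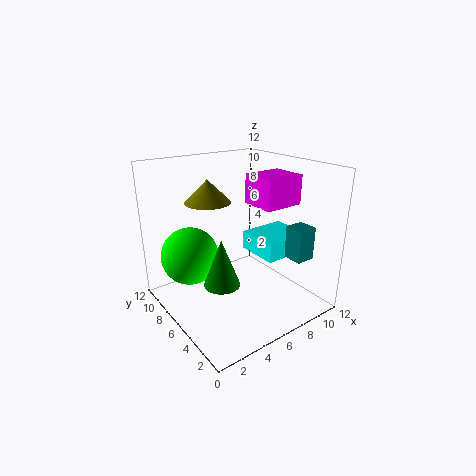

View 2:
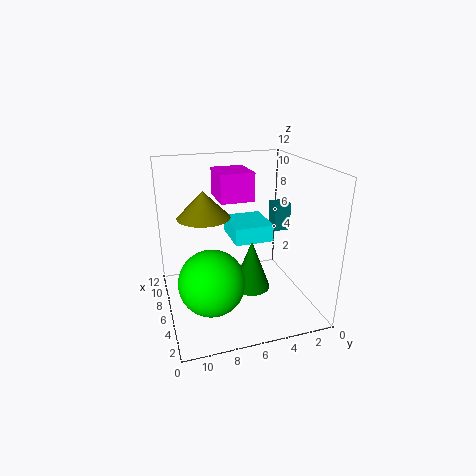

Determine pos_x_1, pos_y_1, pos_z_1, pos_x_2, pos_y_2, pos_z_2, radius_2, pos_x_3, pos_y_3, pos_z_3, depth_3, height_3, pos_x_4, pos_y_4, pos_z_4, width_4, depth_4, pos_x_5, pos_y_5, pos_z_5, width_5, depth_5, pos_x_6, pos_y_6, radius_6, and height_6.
pos_x_1 = 3
pos_y_1 = 9
pos_z_1 = 4
pos_x_2 = 4
pos_y_2 = 5.5
pos_z_2 = 2.5
radius_2 = 1.5
pos_x_3 = 7.5
pos_y_3 = 4
pos_z_3 = 8.5
depth_3 = 3
height_3 = 2.5
pos_x_4 = 6.5
pos_y_4 = 2.5
pos_z_4 = 5
width_4 = 4
depth_4 = 3.5
pos_x_5 = 7.5
pos_y_5 = 0.5
pos_z_5 = 5.5
width_5 = 1.5
depth_5 = 1.5
pos_x_6 = 5
pos_y_6 = 9
radius_6 = 2
height_6 = 2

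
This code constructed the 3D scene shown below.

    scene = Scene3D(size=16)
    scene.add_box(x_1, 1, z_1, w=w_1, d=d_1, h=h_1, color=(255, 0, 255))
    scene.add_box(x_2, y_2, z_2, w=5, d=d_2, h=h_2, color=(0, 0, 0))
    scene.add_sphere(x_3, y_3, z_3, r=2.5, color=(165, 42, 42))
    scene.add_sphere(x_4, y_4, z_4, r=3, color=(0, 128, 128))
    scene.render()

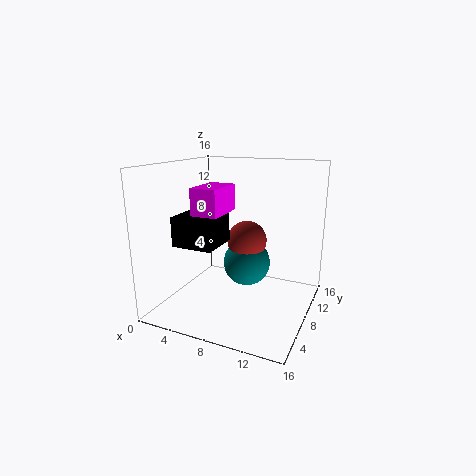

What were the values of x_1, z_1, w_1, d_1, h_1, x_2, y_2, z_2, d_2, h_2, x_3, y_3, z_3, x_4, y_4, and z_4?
x_1 = 6.5; z_1 = 12; w_1 = 2.5; d_1 = 4; h_1 = 2.5; x_2 = 0.5; y_2 = 6; z_2 = 6.5; d_2 = 5; h_2 = 3.5; x_3 = 7; y_3 = 13; z_3 = 6; x_4 = 7; y_4 = 13; z_4 = 3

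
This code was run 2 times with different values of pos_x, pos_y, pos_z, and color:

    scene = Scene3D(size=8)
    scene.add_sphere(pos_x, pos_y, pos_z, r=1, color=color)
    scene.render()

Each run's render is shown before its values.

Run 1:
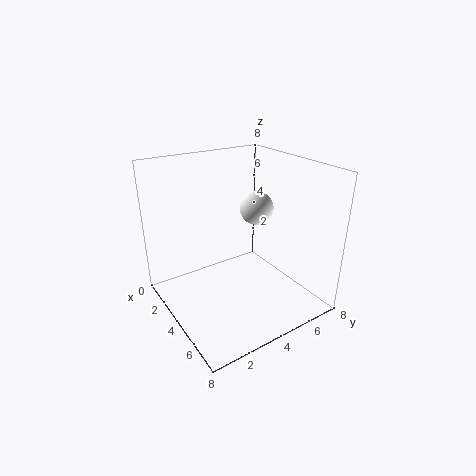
pos_x = 3; pos_y = 6; pos_z = 5; color = 'white'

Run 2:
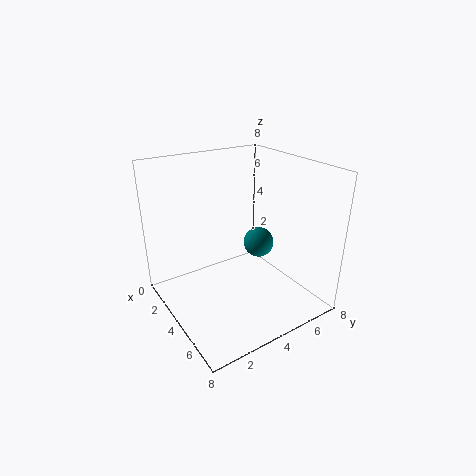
pos_x = 2; pos_y = 7; pos_z = 2; color = 'teal'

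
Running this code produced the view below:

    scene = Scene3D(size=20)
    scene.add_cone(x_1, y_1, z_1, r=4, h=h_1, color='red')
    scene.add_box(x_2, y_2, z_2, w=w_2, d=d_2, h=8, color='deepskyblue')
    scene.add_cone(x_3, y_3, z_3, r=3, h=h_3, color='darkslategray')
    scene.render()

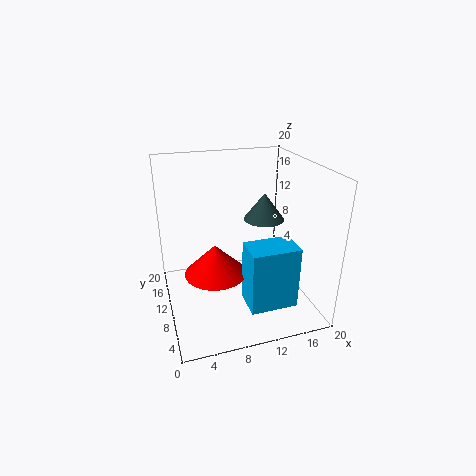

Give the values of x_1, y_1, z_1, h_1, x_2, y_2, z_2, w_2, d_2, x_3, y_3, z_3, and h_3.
x_1 = 6, y_1 = 7, z_1 = 7, h_1 = 4, x_2 = 9, y_2 = 1, z_2 = 4, w_2 = 6, d_2 = 4, x_3 = 15, y_3 = 13, z_3 = 11, h_3 = 4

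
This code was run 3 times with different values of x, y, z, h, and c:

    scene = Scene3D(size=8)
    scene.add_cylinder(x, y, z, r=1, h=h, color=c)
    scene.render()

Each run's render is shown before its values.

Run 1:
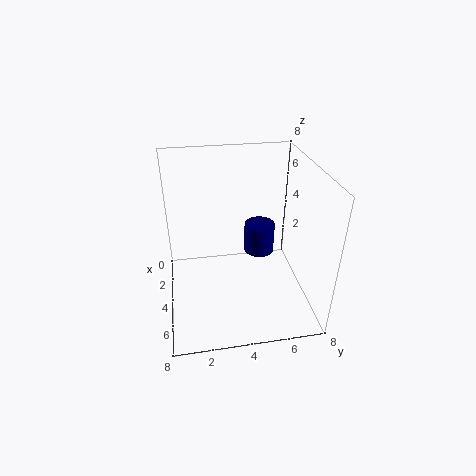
x = 1, y = 6, z = 1, h = 2, c = 'navy'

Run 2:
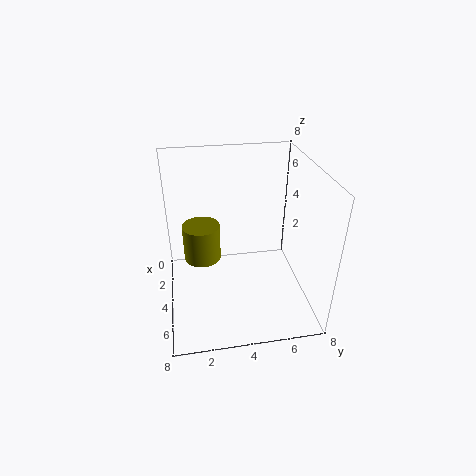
x = 4, y = 2, z = 3, h = 2, c = 'olive'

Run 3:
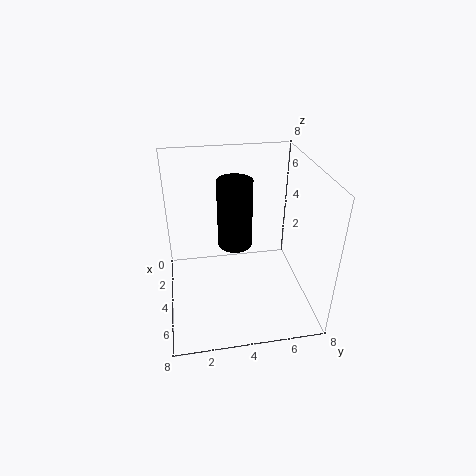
x = 3, y = 4, z = 3, h = 4, c = 'black'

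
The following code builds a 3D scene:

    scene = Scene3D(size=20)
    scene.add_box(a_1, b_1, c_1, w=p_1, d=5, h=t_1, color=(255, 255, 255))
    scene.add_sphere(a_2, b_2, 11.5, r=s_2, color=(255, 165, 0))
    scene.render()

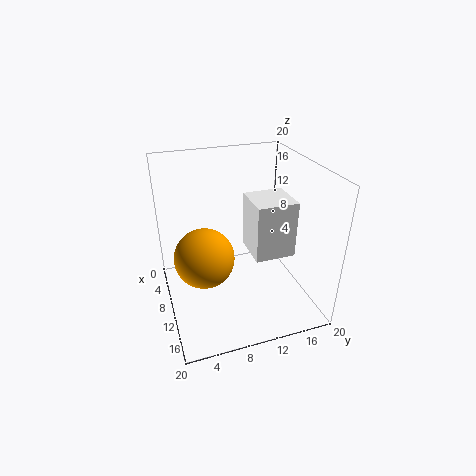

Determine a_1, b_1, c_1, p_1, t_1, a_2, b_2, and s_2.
a_1 = 12; b_1 = 10; c_1 = 10.5; p_1 = 5; t_1 = 7; a_2 = 15.5; b_2 = 4; s_2 = 3.5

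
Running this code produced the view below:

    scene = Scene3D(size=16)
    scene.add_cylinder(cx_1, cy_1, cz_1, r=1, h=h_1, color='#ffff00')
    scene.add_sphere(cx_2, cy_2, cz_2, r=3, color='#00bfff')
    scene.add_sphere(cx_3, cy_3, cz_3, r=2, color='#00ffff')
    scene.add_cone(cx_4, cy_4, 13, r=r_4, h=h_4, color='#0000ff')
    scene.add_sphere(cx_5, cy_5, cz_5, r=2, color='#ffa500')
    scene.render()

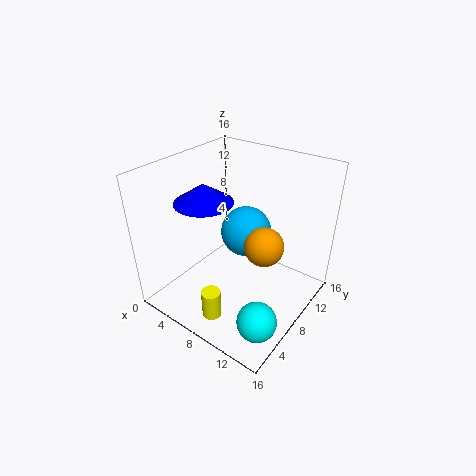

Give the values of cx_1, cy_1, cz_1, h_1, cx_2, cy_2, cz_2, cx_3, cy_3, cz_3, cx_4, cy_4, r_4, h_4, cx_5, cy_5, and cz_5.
cx_1 = 9; cy_1 = 2; cz_1 = 2; h_1 = 3; cx_2 = 7; cy_2 = 11; cz_2 = 7; cx_3 = 14; cy_3 = 3; cz_3 = 3; cx_4 = 6; cy_4 = 5; r_4 = 3; h_4 = 2; cx_5 = 12; cy_5 = 7; cz_5 = 9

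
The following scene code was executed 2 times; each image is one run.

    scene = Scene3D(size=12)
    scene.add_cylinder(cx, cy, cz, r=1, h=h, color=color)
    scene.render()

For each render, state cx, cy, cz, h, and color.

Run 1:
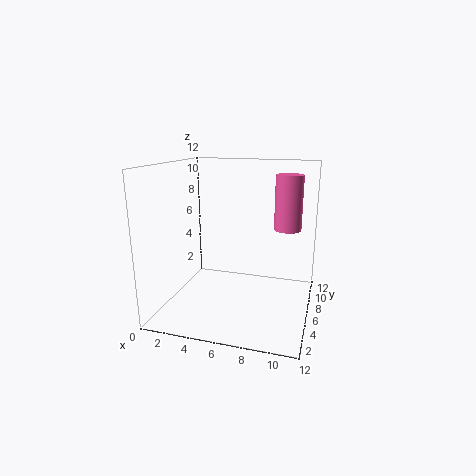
cx = 10.25; cy = 4.5; cz = 7.5; h = 4; color = 'hotpink'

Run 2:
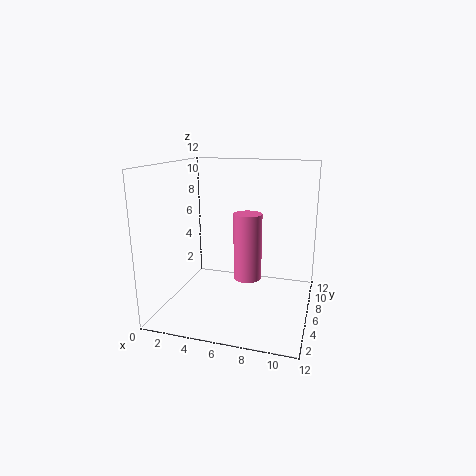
cx = 7.75; cy = 2.5; cz = 4.25; h = 4.75; color = 'hotpink'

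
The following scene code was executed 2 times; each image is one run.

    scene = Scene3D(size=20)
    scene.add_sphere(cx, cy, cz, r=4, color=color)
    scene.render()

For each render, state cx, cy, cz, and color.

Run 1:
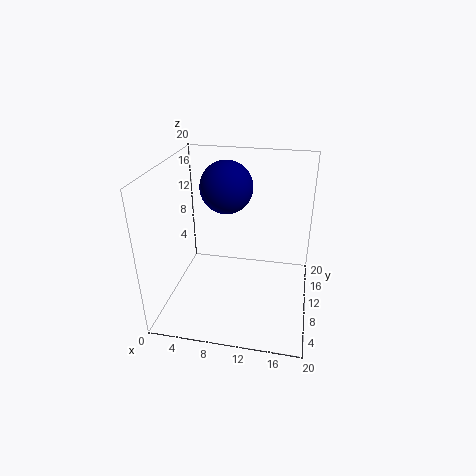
cx = 7
cy = 16
cz = 15
color = 'navy'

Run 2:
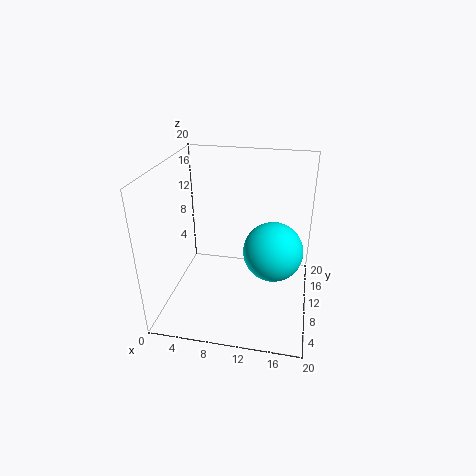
cx = 15
cy = 9
cz = 9
color = 'cyan'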